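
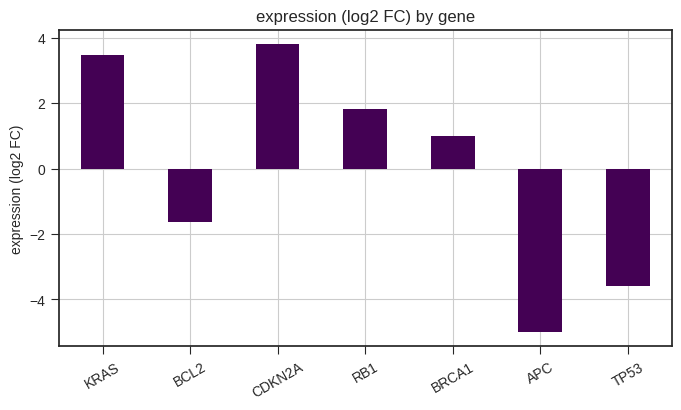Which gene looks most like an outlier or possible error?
APC ≈ -5; the rest sit between ≈ -4 and ≈ 4.

APC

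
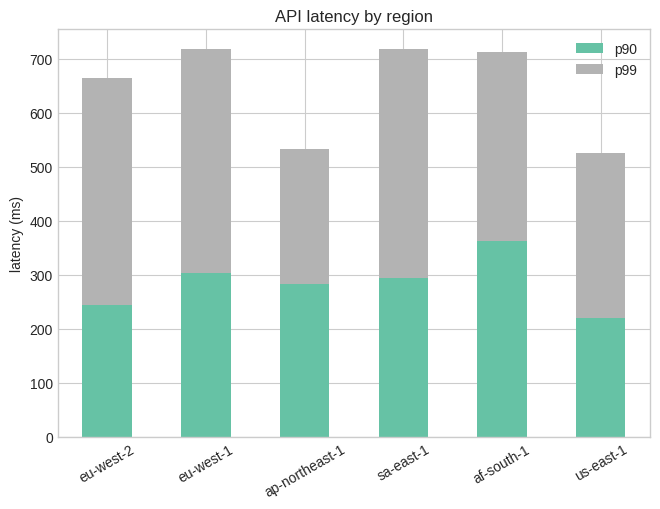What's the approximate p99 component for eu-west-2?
p99 top ≈ 700, bottom ≈ 200; segment ≈ 500.

≈ 500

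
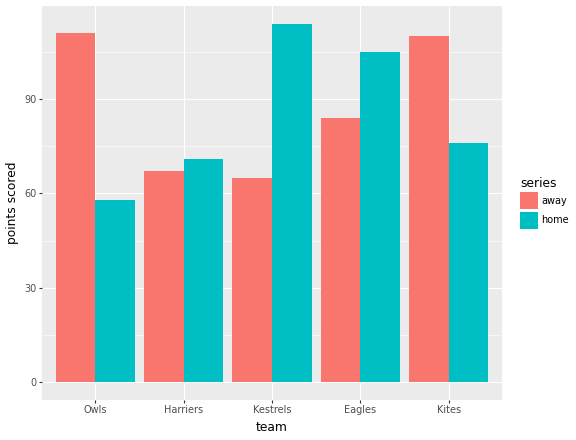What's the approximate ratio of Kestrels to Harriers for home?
≈ 1.57×

Kestrels ≈ 110, Harriers ≈ 70; 110/70 ≈ 1.57.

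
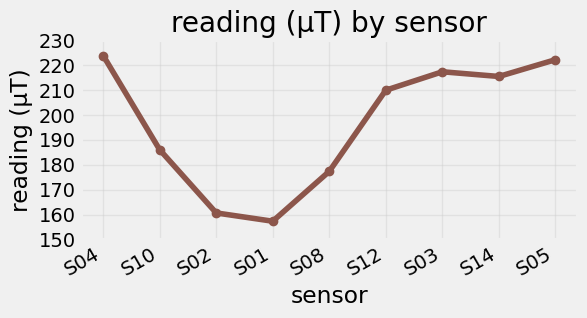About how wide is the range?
≈ 60

Max S04 ≈ 220, min S01 ≈ 160; range ≈ 60.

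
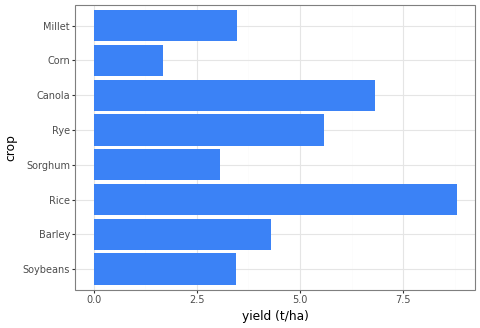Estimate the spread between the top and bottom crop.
≈ 7

Max Rice ≈ 9, min Corn ≈ 2; range ≈ 7.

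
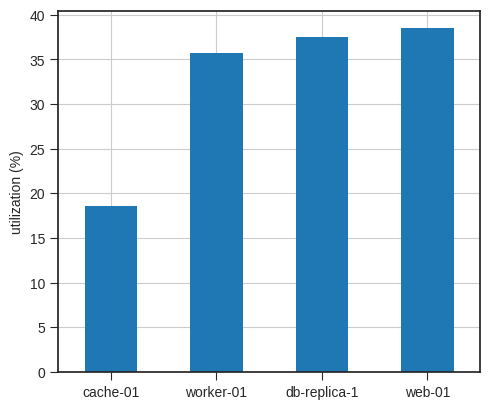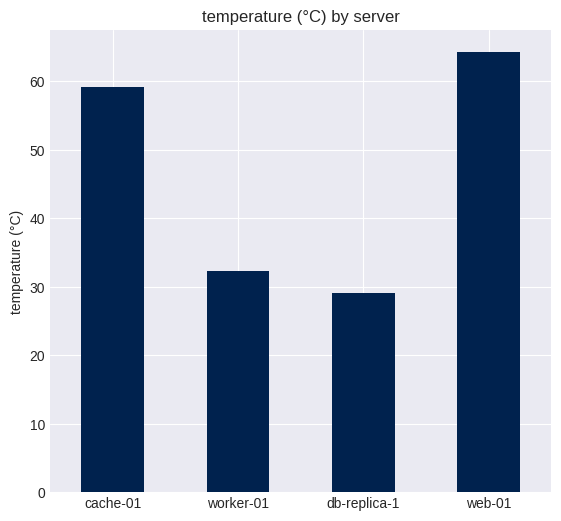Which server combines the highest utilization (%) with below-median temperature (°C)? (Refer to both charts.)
db-replica-1

Chart 2 median temperature (°C) ≈ 50; below-median servers: worker-01, db-replica-1. Among those, db-replica-1 has the highest utilization (%) (≈ 40).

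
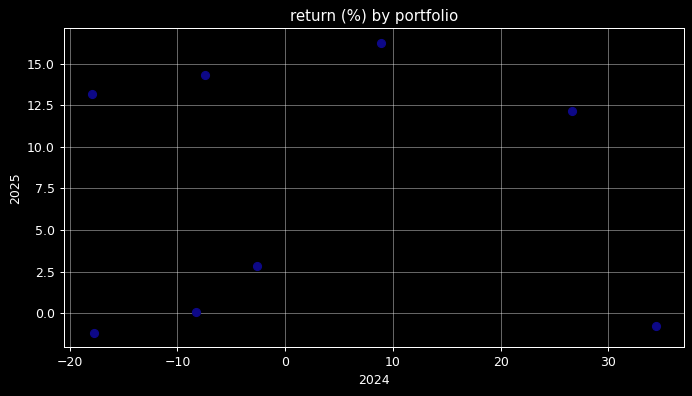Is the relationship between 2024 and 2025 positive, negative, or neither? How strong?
Points are roughly uncorrelated; weak (|r| ≈ 0.0).

no clear correlation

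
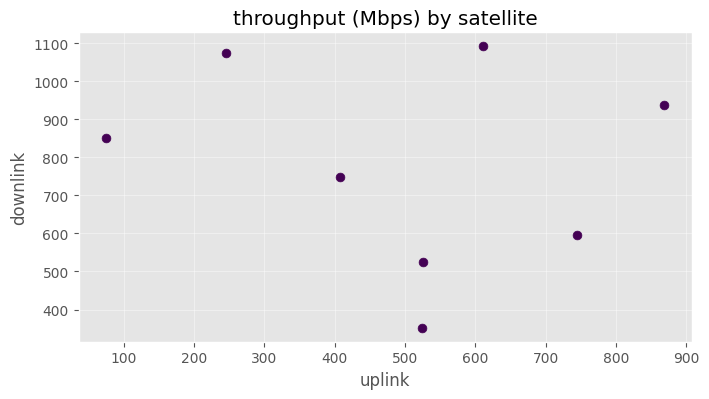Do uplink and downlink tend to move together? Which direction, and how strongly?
Points are roughly uncorrelated; weak (|r| ≈ 0.1).

no clear correlation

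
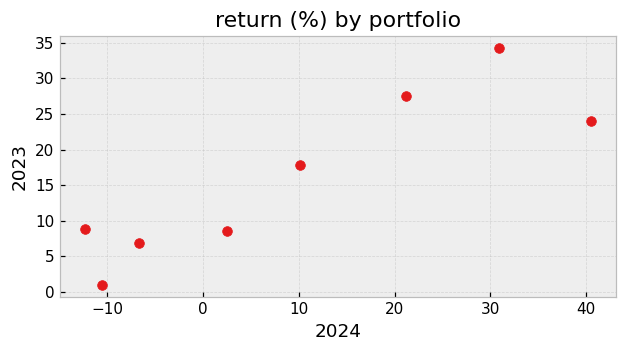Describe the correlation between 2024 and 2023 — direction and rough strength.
positive, strong

Points are positively correlated; strong (|r| ≈ 0.9).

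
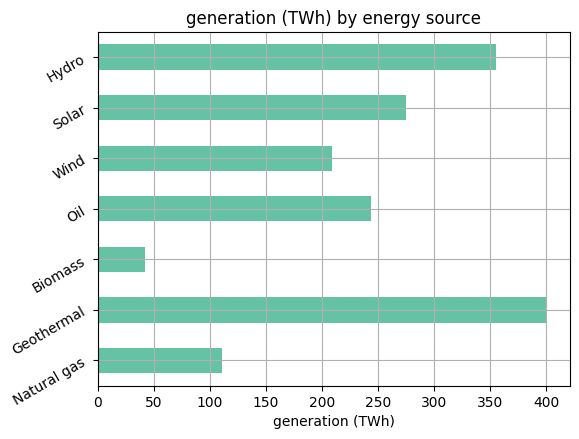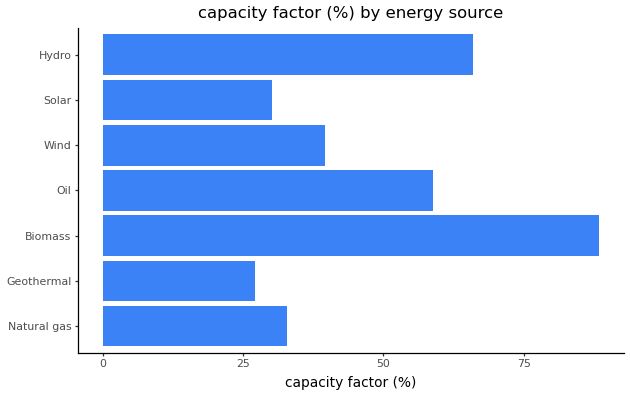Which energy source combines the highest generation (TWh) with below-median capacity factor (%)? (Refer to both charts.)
Geothermal

Chart 2 median capacity factor (%) ≈ 40; below-median energy sources: Natural gas, Geothermal, Solar. Among those, Geothermal has the highest generation (TWh) (≈ 400).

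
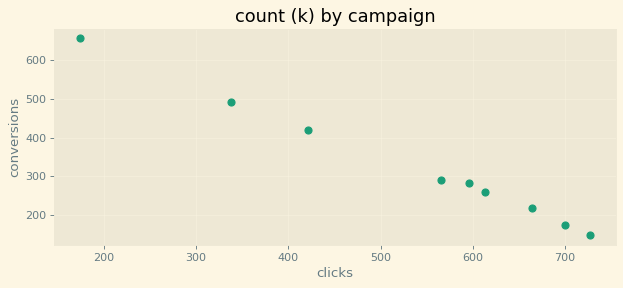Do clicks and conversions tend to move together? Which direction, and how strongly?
negative, strong

Points are negatively correlated; strong (|r| ≈ 1.0).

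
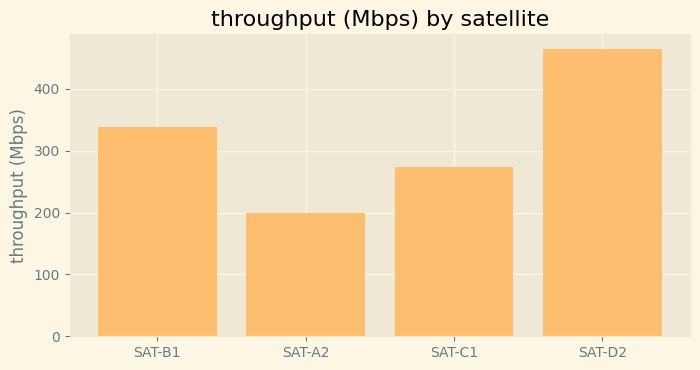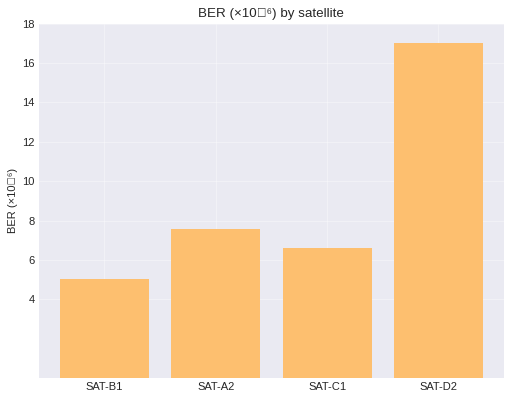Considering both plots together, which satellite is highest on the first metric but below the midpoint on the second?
Chart 2 median BER (×10⁻⁶) ≈ 8; below-median satellites: SAT-B1, SAT-C1. Among those, SAT-B1 has the highest throughput (Mbps) (≈ 350).

SAT-B1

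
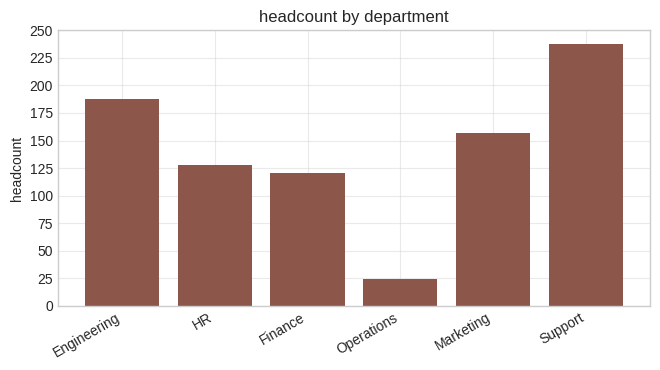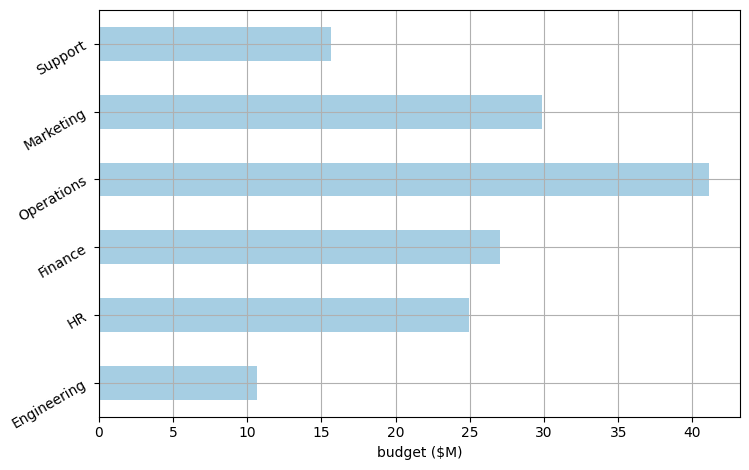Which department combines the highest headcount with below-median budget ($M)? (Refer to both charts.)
Chart 2 median budget ($M) ≈ 25; below-median departments: Engineering, HR, Support. Among those, Support has the highest headcount (≈ 250).

Support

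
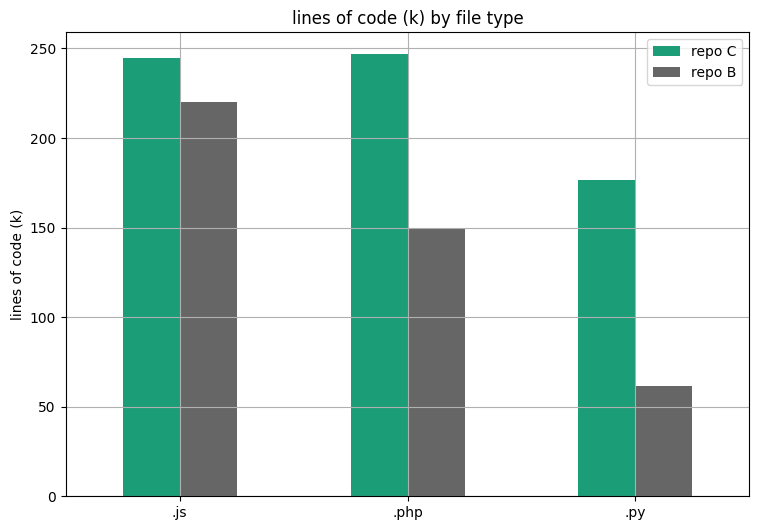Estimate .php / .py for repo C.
≈ 1.43×

.php ≈ 250, .py ≈ 175; 250/175 ≈ 1.43.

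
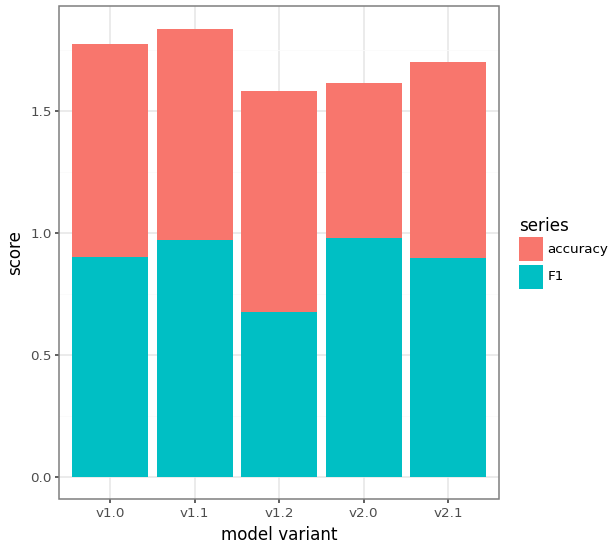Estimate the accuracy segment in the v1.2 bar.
accuracy top ≈ 1.6, bottom ≈ 0.6; segment ≈ 1.0.

≈ 1.0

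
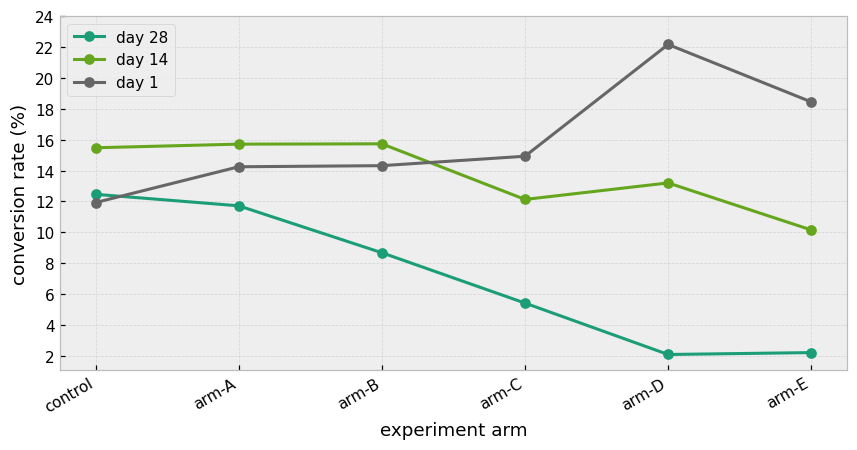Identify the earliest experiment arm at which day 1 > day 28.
control: day 1 ≈ 12 vs day 28 ≈ 12 (not yet); arm-A: day 1 ≈ 14 vs day 28 ≈ 12 (first crossover).

arm-A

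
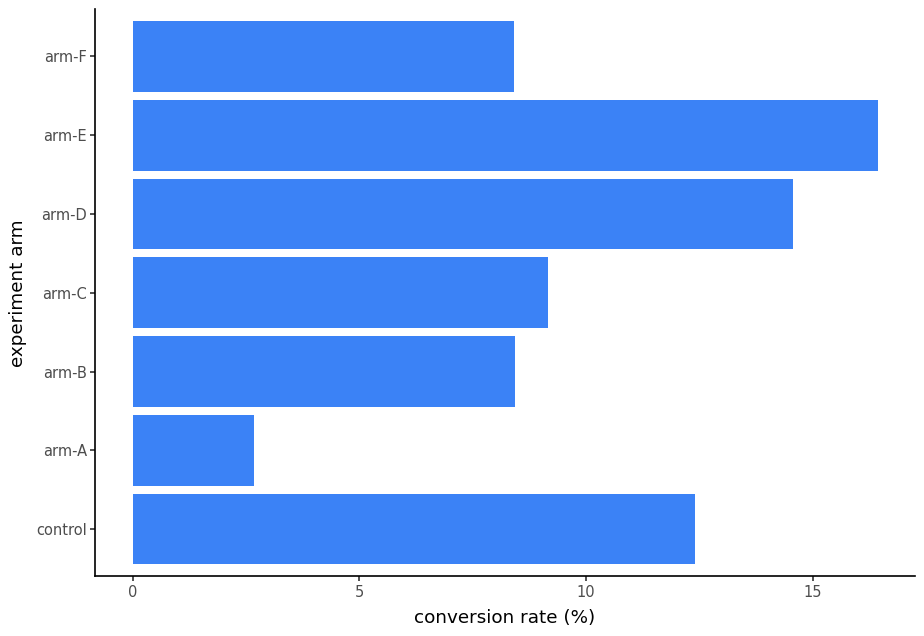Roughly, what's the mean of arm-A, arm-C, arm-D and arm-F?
≈ 8

(2 + 10 + 14 + 8) / 4 ≈ 8.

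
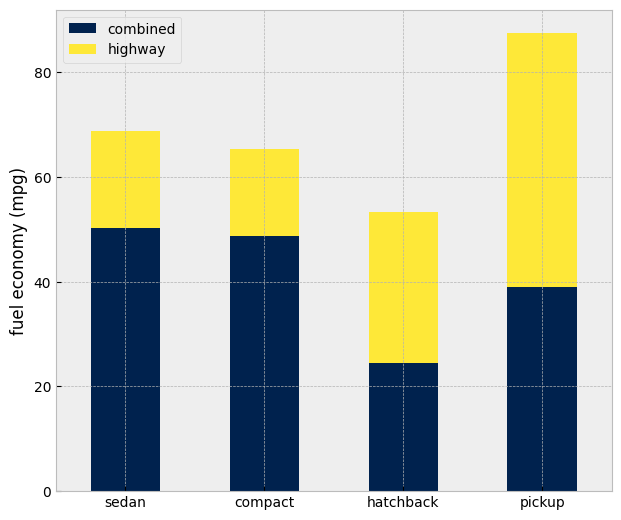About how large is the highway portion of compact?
≈ 20

highway top ≈ 70, bottom ≈ 50; segment ≈ 20.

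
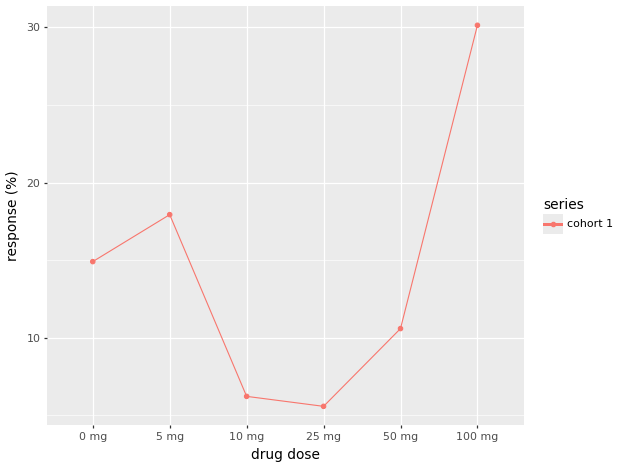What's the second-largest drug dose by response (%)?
Top 3: 100 mg ≈ 30, 5 mg ≈ 20, 0 mg ≈ 15.

5 mg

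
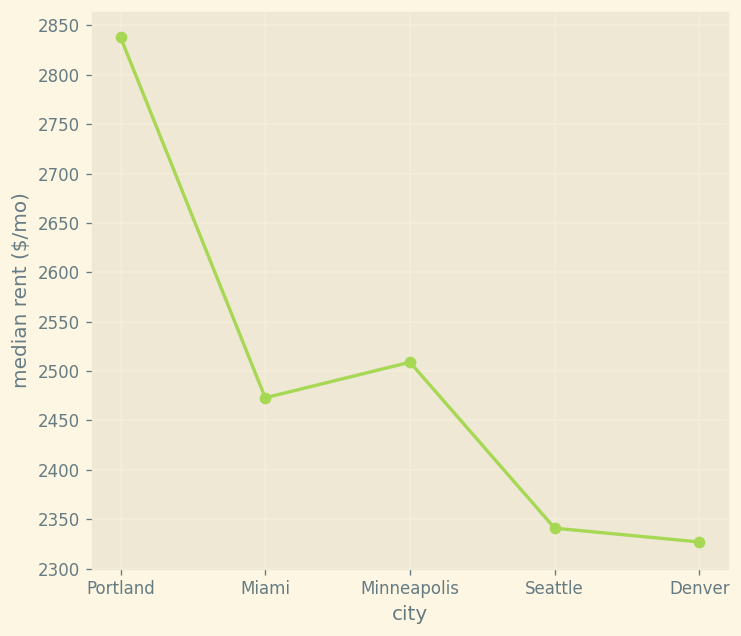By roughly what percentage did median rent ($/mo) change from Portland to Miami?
≈ -14%

Portland ≈ 2850, Miami ≈ 2450; (2450 − 2850) / 2850 ≈ -14%.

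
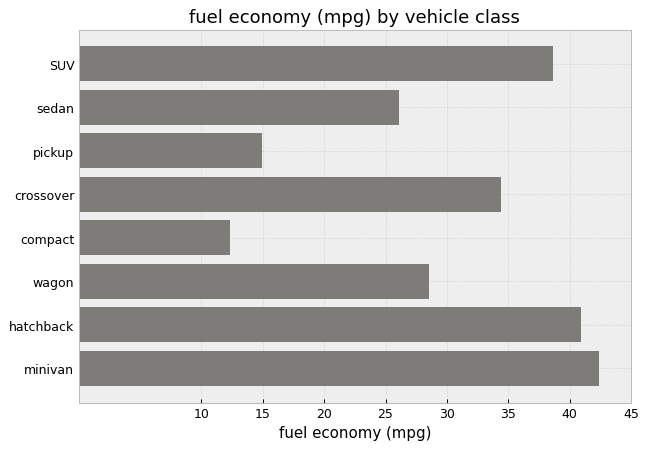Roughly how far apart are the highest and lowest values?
Max minivan ≈ 40, min compact ≈ 10; range ≈ 30.

≈ 30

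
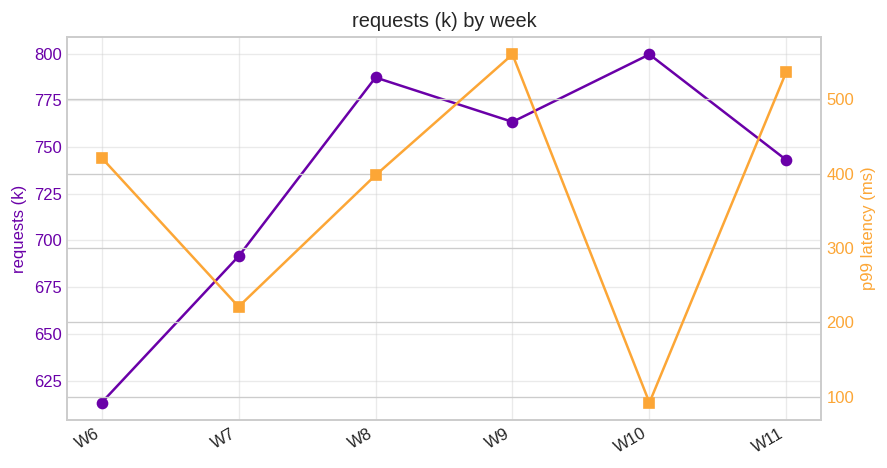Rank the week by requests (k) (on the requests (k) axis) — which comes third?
Top 4 (on the requests (k) axis): W10 ≈ 800, W8 ≈ 780, W9 ≈ 760, W11 ≈ 740.

W9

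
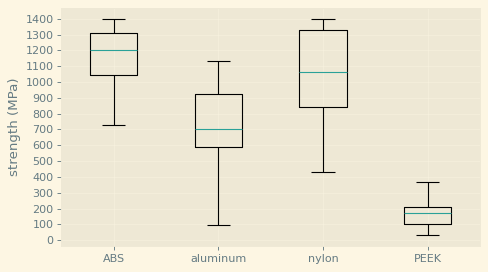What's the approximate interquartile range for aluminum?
≈ 300

Q3 ≈ 900, Q1 ≈ 600; IQR ≈ 300.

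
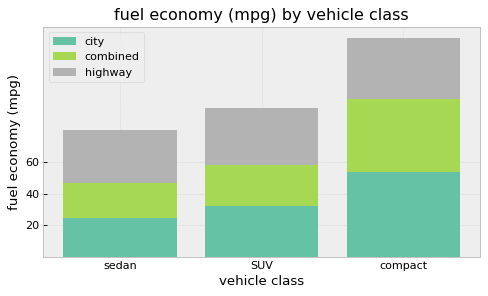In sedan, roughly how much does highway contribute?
highway top ≈ 80, bottom ≈ 40; segment ≈ 40.

≈ 40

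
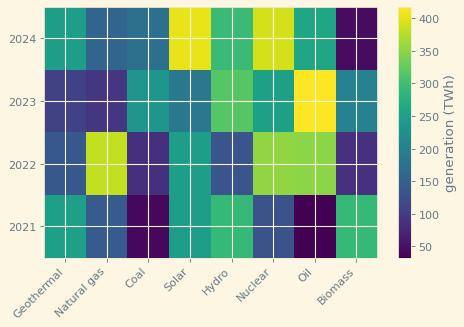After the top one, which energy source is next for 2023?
Top 3 for 2023: Oil ≈ 400, Hydro ≈ 300, Nuclear ≈ 250.

Hydro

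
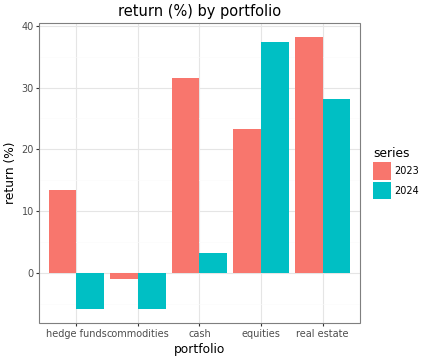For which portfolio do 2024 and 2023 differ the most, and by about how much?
cash: 2024 ≈ 5, 2023 ≈ 30 → gap ≈ 25. Next-largest (hedge funds) is only ≈ 20.

cash, ≈ 25 %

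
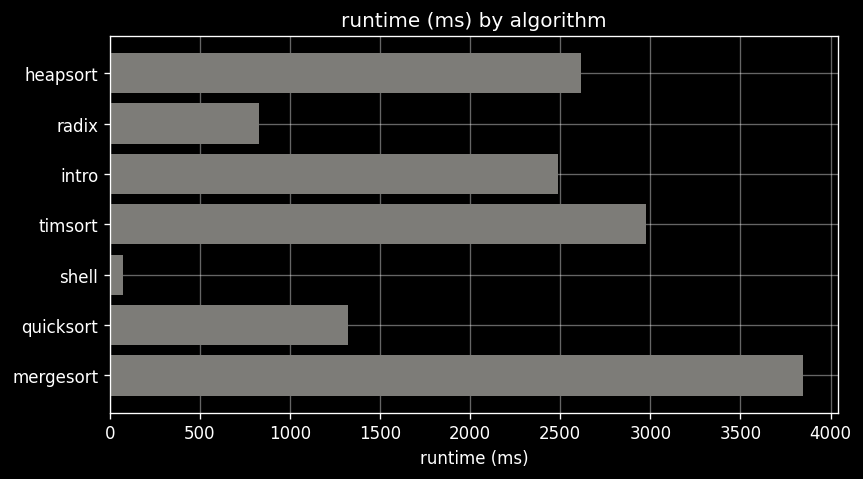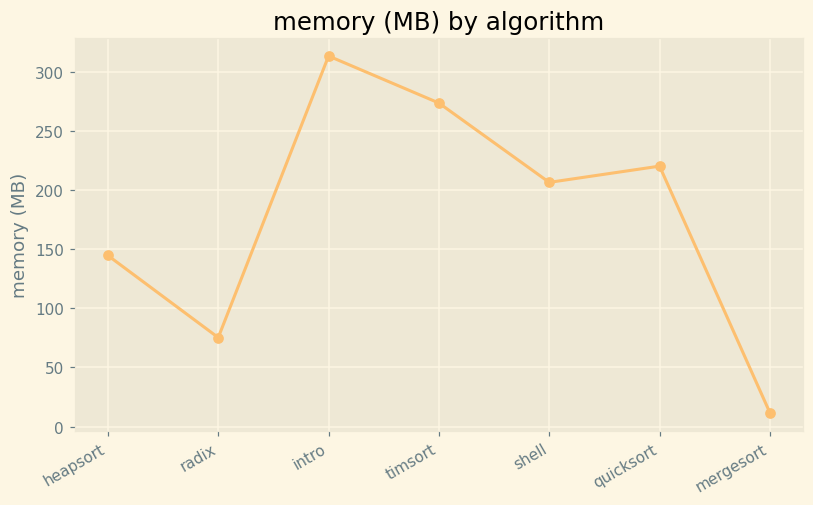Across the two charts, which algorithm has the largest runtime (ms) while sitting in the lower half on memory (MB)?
Chart 2 median memory (MB) ≈ 200; below-median algorithms: heapsort, radix, mergesort. Among those, mergesort has the highest runtime (ms) (≈ 4000).

mergesort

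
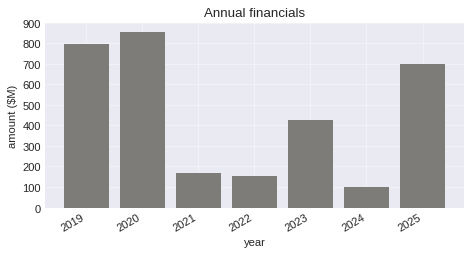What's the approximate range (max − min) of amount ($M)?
Max 2020 ≈ 900, min 2024 ≈ 100; range ≈ 800.

≈ 800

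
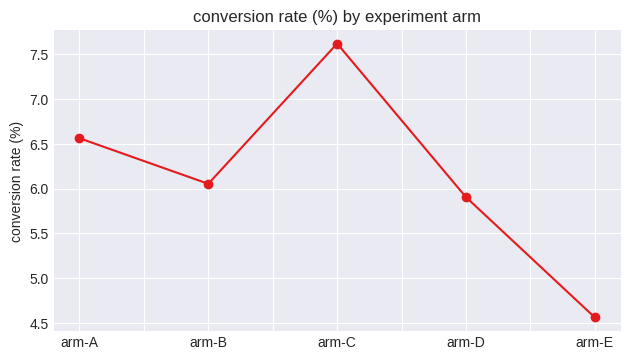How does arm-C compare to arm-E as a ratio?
≈ 1.67×

arm-C ≈ 7.5, arm-E ≈ 4.5; 7.5/4.5 ≈ 1.67.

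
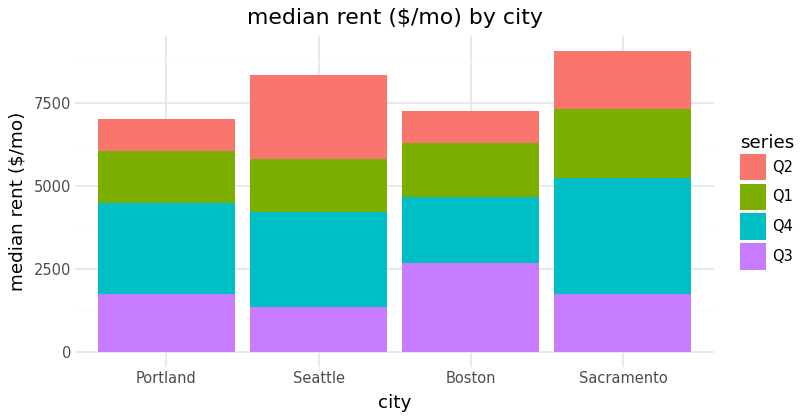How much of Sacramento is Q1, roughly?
Q1 top ≈ 7000, bottom ≈ 5000; segment ≈ 2000.

≈ 2000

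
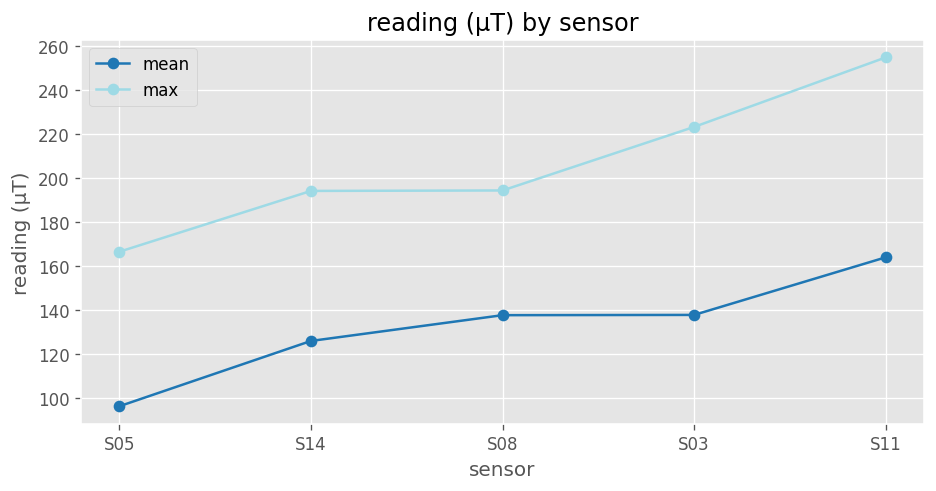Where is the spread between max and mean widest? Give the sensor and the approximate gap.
S11, ≈ 100 µT

S11: max ≈ 260, mean ≈ 160 → gap ≈ 100. Next-largest (S03) is only ≈ 80.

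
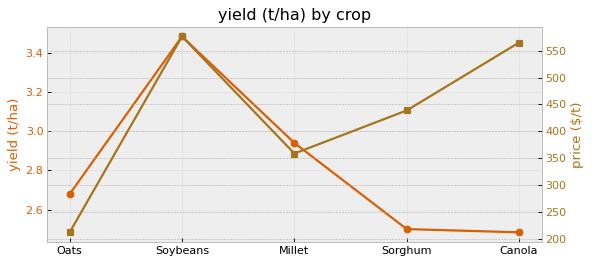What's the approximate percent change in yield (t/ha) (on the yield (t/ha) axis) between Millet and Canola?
≈ -13.8%

Millet ≈ 2.9, Canola ≈ 2.5; (2.5 − 2.9) / 2.9 ≈ -13.8%.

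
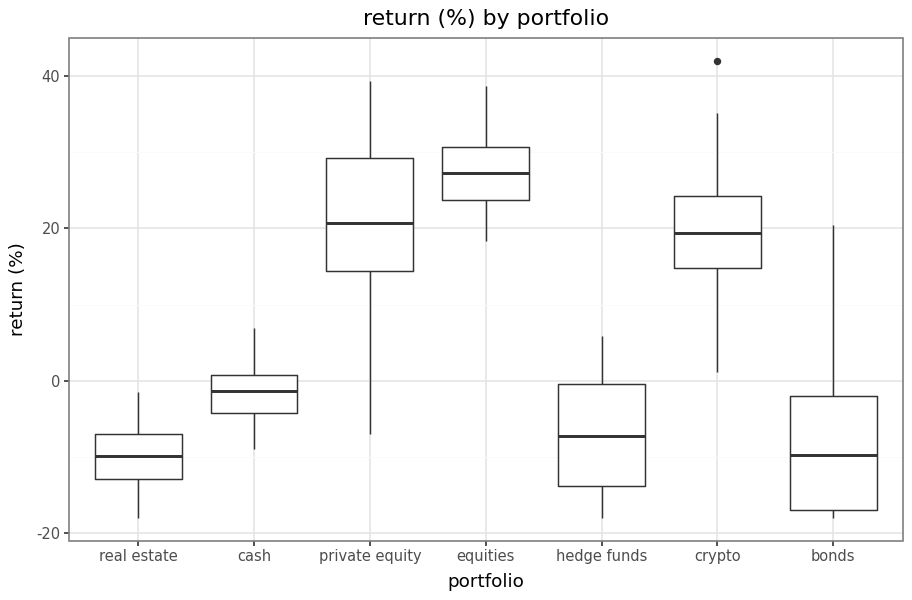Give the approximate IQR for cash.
Q3 ≈ 0, Q1 ≈ -5; IQR ≈ 5.

≈ 5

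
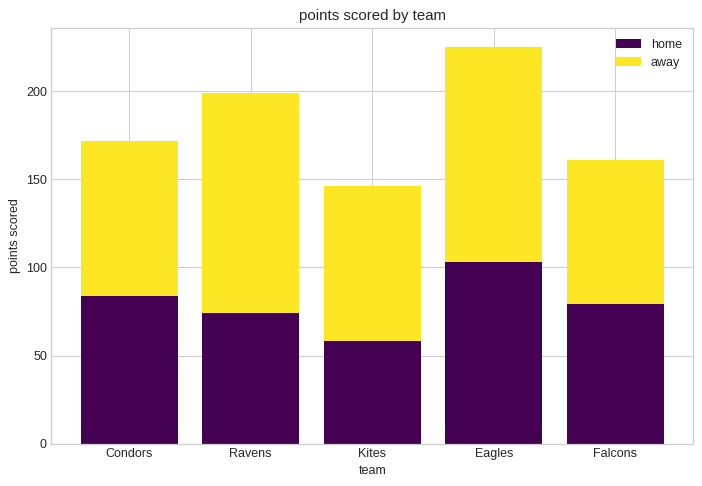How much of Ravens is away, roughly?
≈ 120

away top ≈ 200, bottom ≈ 80; segment ≈ 120.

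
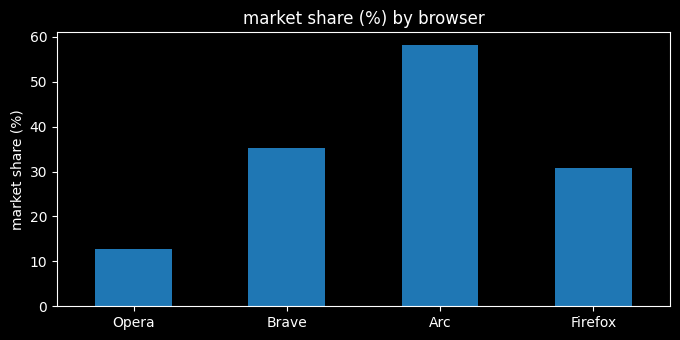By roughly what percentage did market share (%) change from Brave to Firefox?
Brave ≈ 35, Firefox ≈ 30; (30 − 35) / 35 ≈ -14.3%.

≈ -14.3%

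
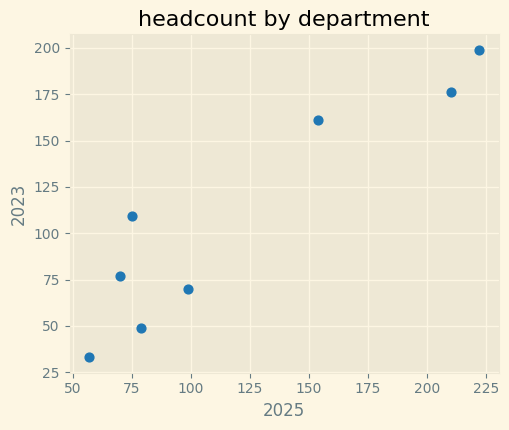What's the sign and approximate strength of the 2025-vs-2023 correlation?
Points are positively correlated; strong (|r| ≈ 0.9).

positive, strong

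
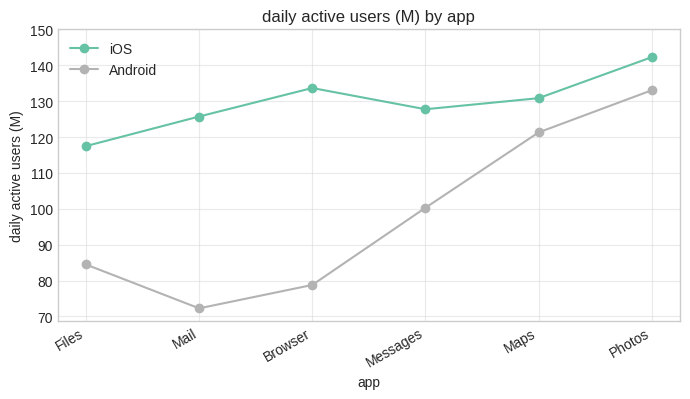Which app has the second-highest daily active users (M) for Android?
Top 3 for Android: Photos ≈ 130, Maps ≈ 120, Messages ≈ 100.

Maps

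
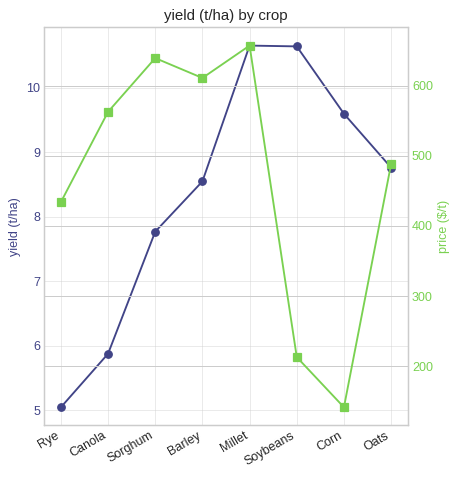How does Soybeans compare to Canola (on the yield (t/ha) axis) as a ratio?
Soybeans ≈ 10.5, Canola ≈ 6.0; 10.5/6.0 ≈ 1.75.

≈ 1.75×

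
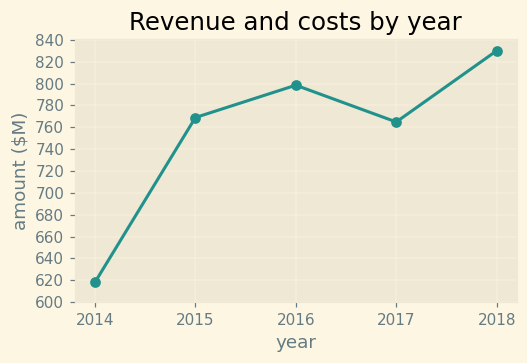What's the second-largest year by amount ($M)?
Top 3: 2018 ≈ 820, 2016 ≈ 800, 2015 ≈ 760.

2016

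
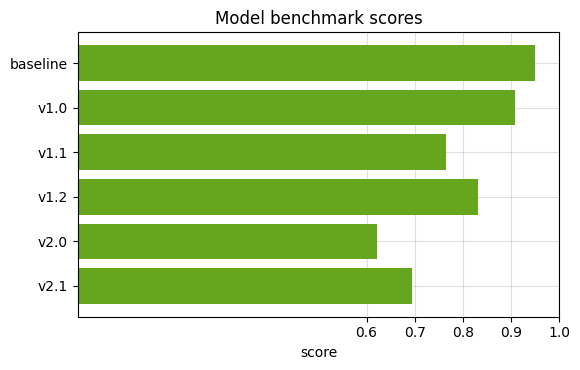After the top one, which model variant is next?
v1.0

Top 3: baseline ≈ 1.0, v1.0 ≈ 0.9, v1.2 ≈ 0.8.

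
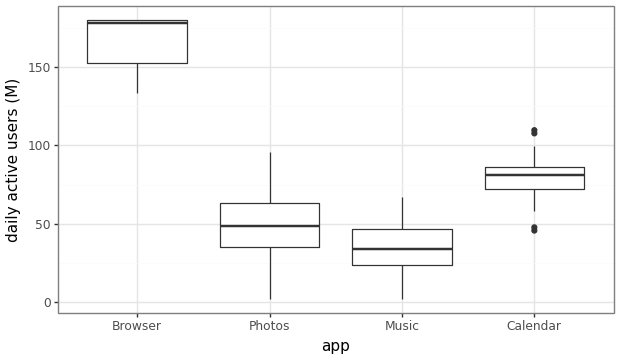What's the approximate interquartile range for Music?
≈ 20

Q3 ≈ 40, Q1 ≈ 20; IQR ≈ 20.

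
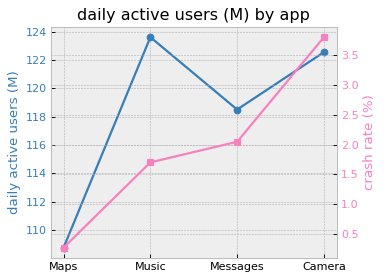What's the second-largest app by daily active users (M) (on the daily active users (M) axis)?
Top 3 (on the daily active users (M) axis): Music ≈ 124, Camera ≈ 122, Messages ≈ 118.

Camera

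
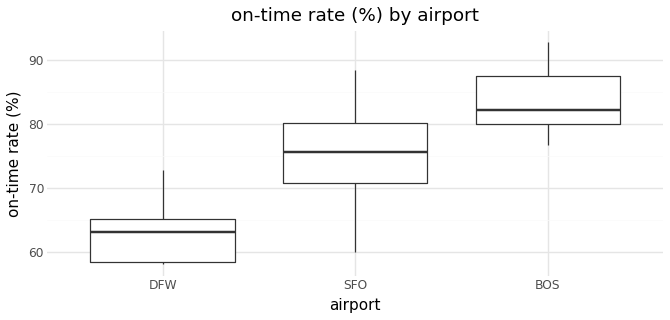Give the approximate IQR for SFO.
≈ 10

Q3 ≈ 80, Q1 ≈ 70; IQR ≈ 10.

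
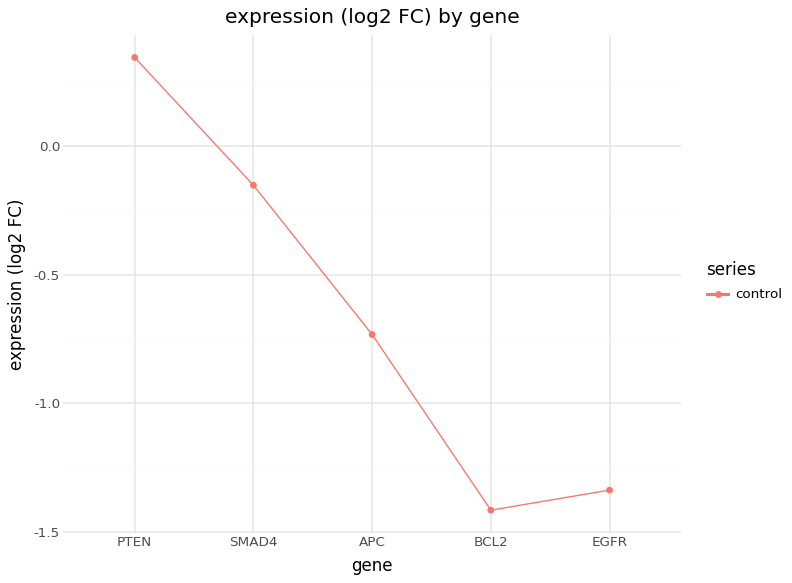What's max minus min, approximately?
Max PTEN ≈ 0.4, min BCL2 ≈ -1.4; range ≈ 1.8.

≈ 1.8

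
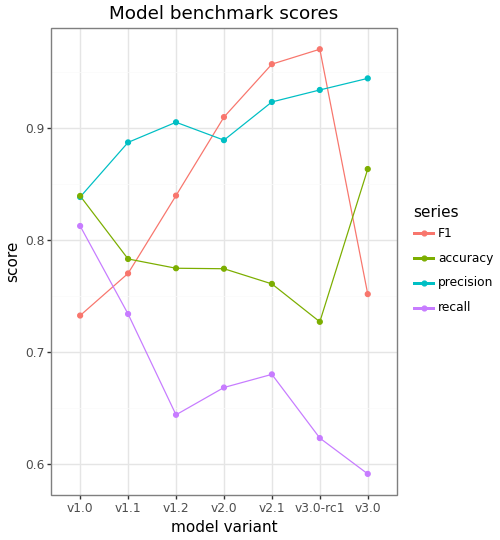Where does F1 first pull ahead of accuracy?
v1.1: F1 ≈ 0.75 vs accuracy ≈ 0.80 (not yet); v1.2: F1 ≈ 0.85 vs accuracy ≈ 0.80 (first crossover).

v1.2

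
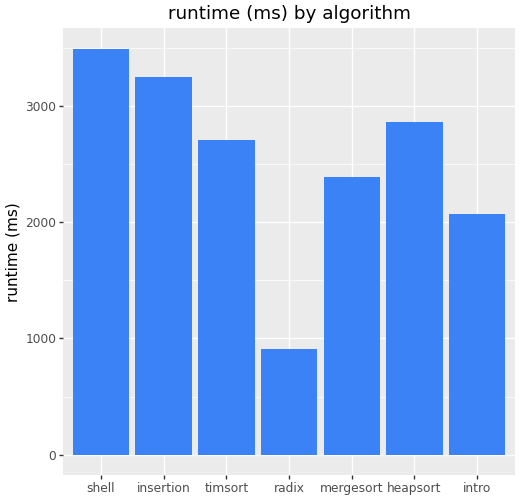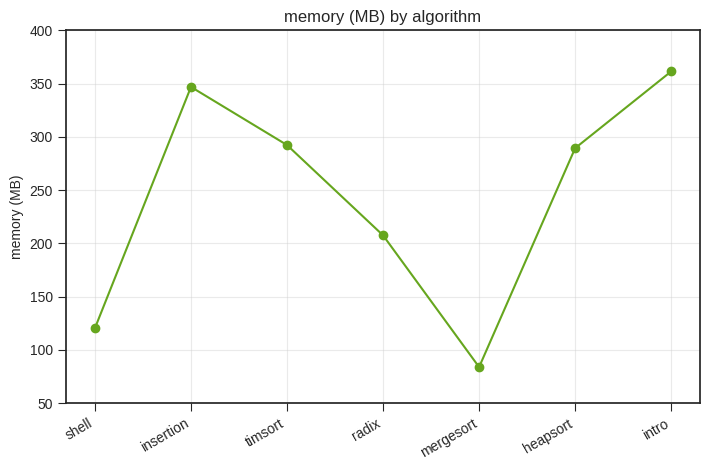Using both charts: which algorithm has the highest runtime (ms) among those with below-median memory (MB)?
Chart 2 median memory (MB) ≈ 300; below-median algorithms: shell, radix, mergesort. Among those, shell has the highest runtime (ms) (≈ 3500).

shell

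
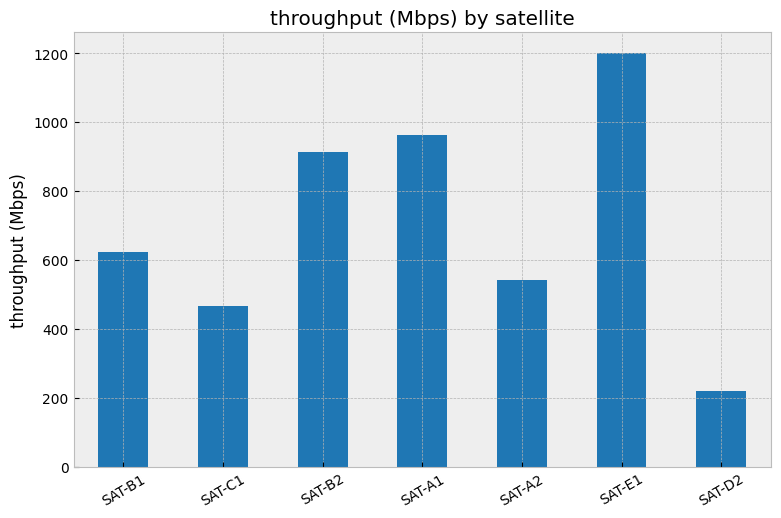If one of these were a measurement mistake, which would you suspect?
SAT-E1 ≈ 1200; the rest sit between ≈ 200 and ≈ 1000.

SAT-E1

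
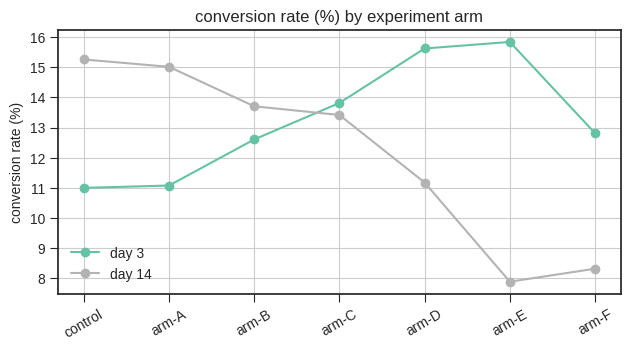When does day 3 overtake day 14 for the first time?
arm-B: day 3 ≈ 13 vs day 14 ≈ 14 (not yet); arm-C: day 3 ≈ 14 vs day 14 ≈ 13 (first crossover).

arm-C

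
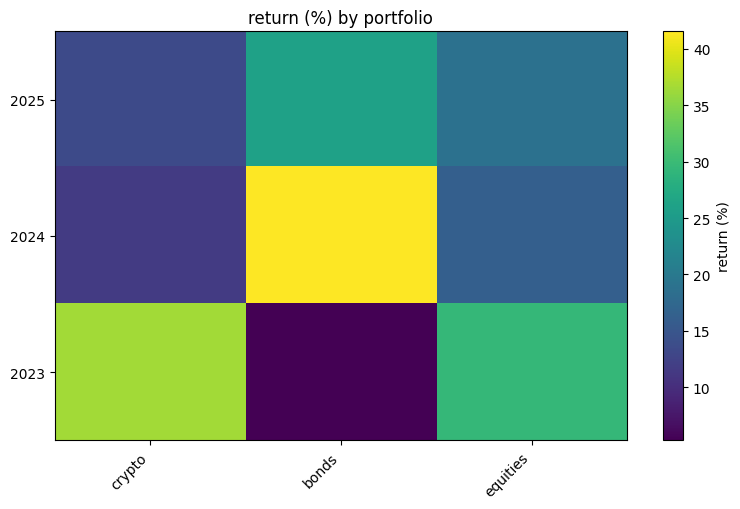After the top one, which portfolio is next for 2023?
equities

Top 3 for 2023: crypto ≈ 35, equities ≈ 30, bonds ≈ 5.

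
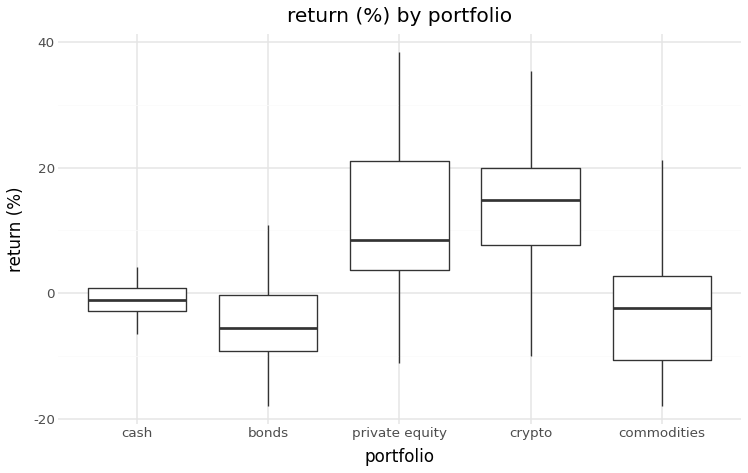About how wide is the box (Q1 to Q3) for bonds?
≈ 10

Q3 ≈ 0, Q1 ≈ -10; IQR ≈ 10.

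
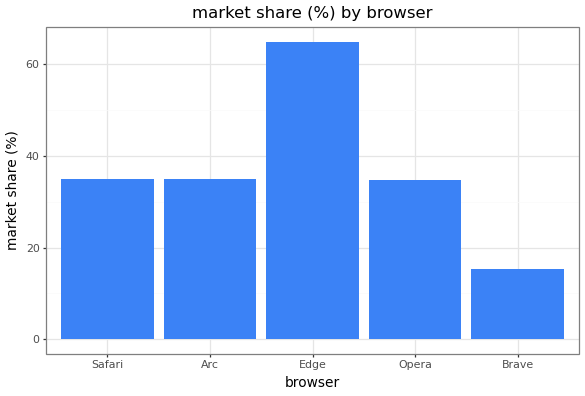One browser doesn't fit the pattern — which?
Edge ≈ 60; the rest sit between ≈ 20 and ≈ 40.

Edge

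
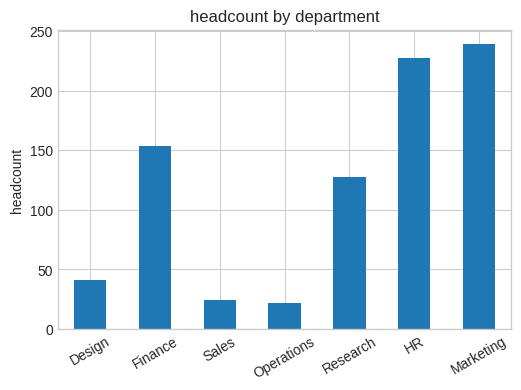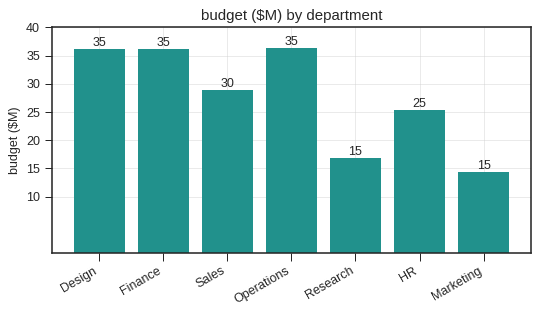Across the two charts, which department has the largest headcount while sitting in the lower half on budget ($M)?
Marketing

Chart 2 median budget ($M) ≈ 30; below-median departments: Research, HR, Marketing. Among those, Marketing has the highest headcount (≈ 250).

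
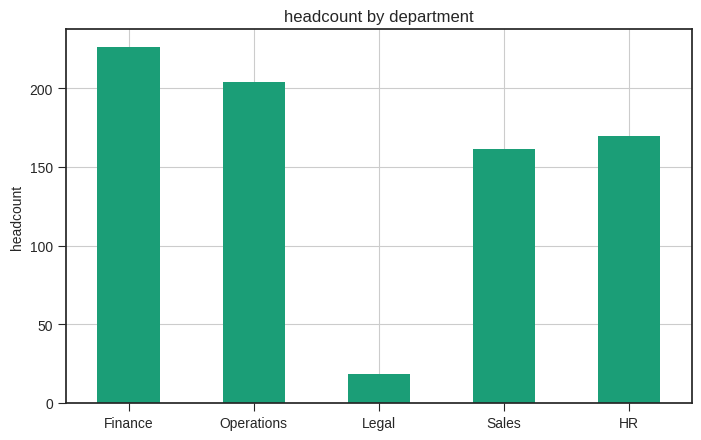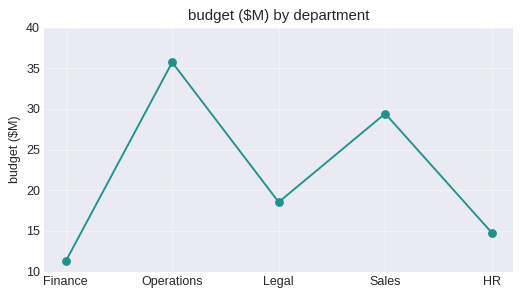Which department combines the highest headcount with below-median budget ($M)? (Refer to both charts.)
Finance

Chart 2 median budget ($M) ≈ 20; below-median departments: Finance, HR. Among those, Finance has the highest headcount (≈ 225).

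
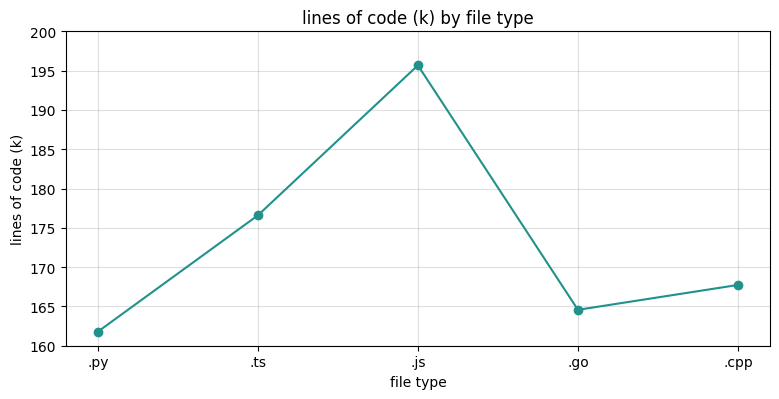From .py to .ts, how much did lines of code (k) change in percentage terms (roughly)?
≈ +9.4%

.py ≈ 160, .ts ≈ 175; (175 − 160) / 160 ≈ +9.4%.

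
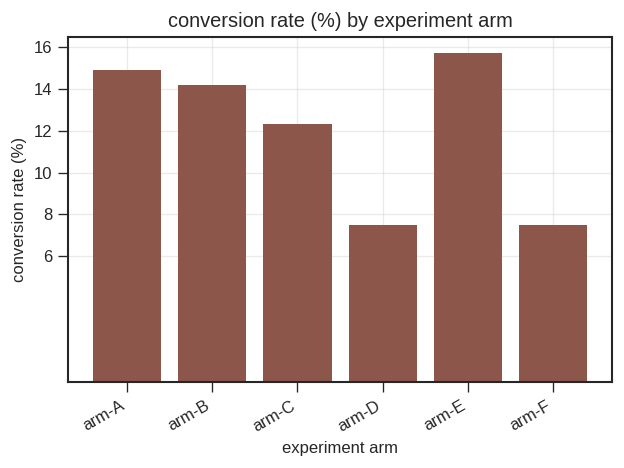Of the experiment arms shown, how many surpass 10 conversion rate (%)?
4

Above 10: arm-A, arm-B, arm-C, arm-E.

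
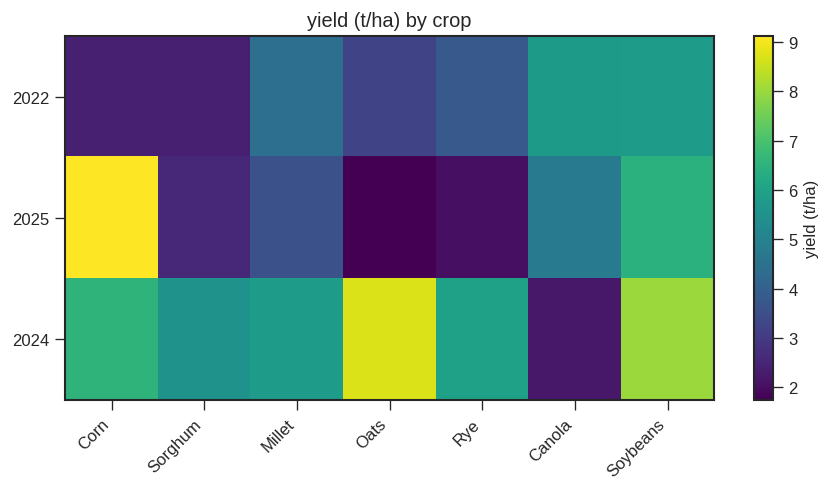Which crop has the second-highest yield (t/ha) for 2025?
Soybeans

Top 3 for 2025: Corn ≈ 9, Soybeans ≈ 6, Canola ≈ 5.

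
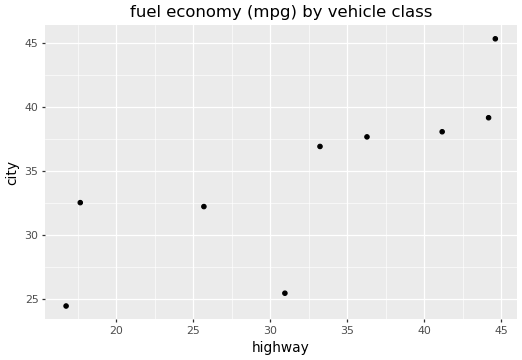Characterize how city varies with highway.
positive, strong

Points are positively correlated; strong (|r| ≈ 0.8).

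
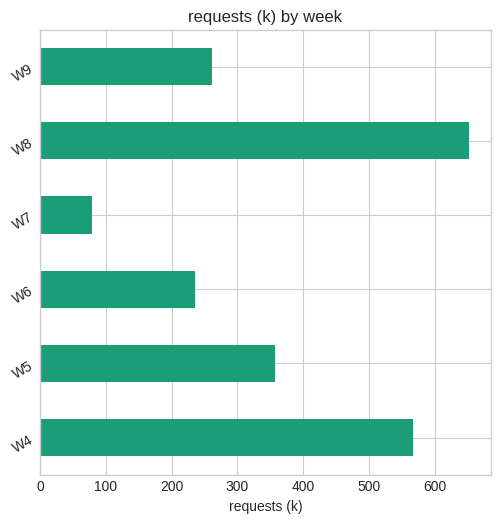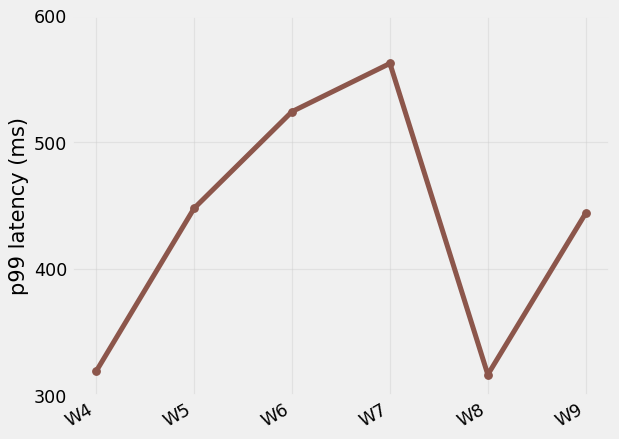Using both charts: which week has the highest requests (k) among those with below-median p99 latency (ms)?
Chart 2 median p99 latency (ms) ≈ 400; below-median weeks: W4, W8, W9. Among those, W8 has the highest requests (k) (≈ 700).

W8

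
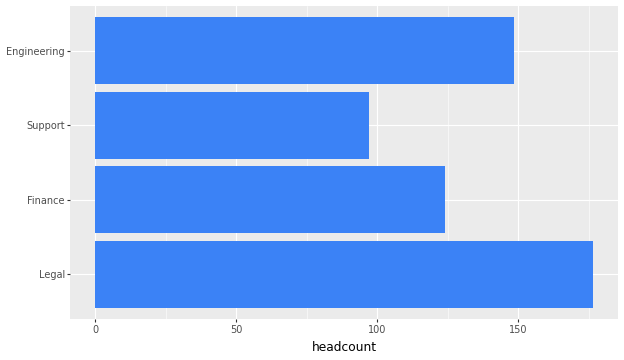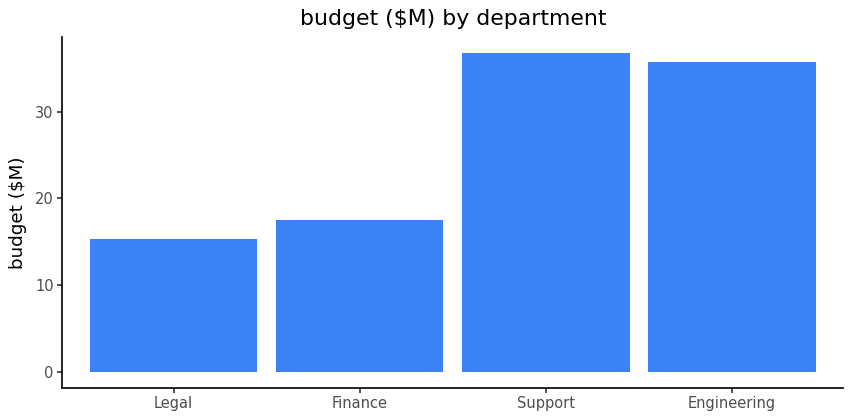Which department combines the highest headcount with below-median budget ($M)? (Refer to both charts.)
Chart 2 median budget ($M) ≈ 25; below-median departments: Legal, Finance. Among those, Legal has the highest headcount (≈ 180).

Legal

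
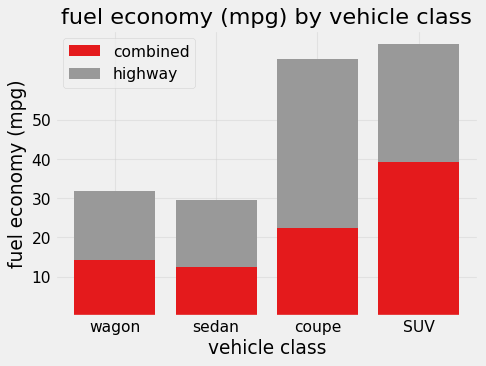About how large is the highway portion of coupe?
highway top ≈ 70, bottom ≈ 20; segment ≈ 50.

≈ 50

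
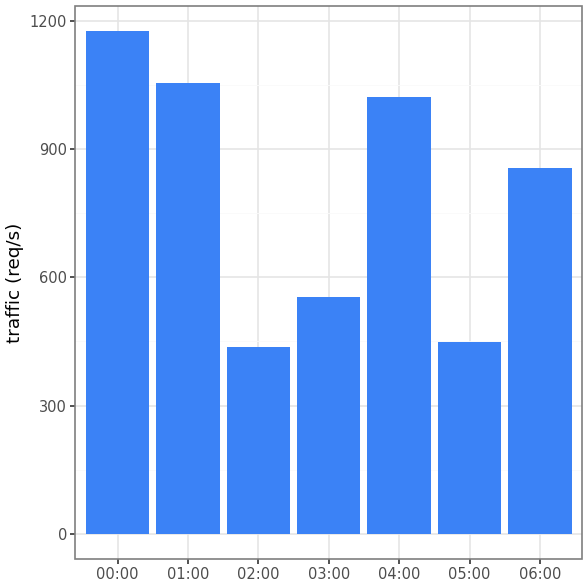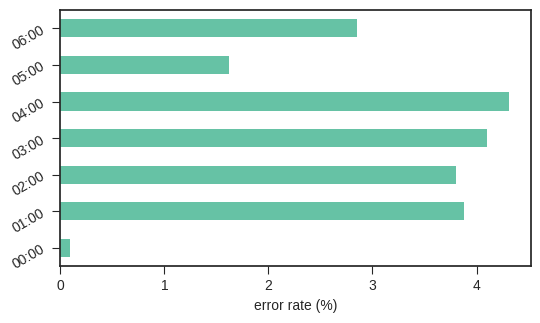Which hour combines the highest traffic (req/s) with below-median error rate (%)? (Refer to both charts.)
Chart 2 median error rate (%) ≈ 4; below-median hours: 00:00, 05:00, 06:00. Among those, 00:00 has the highest traffic (req/s) (≈ 1200).

00:00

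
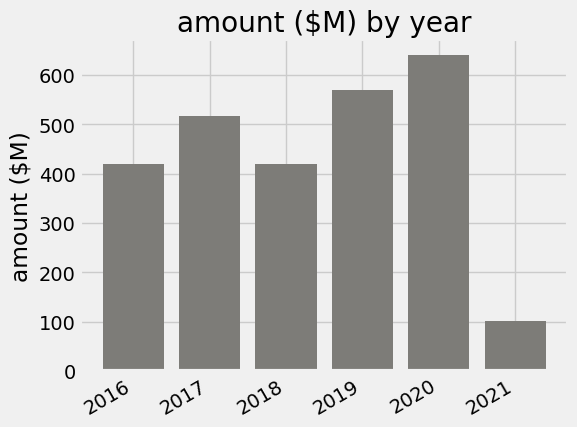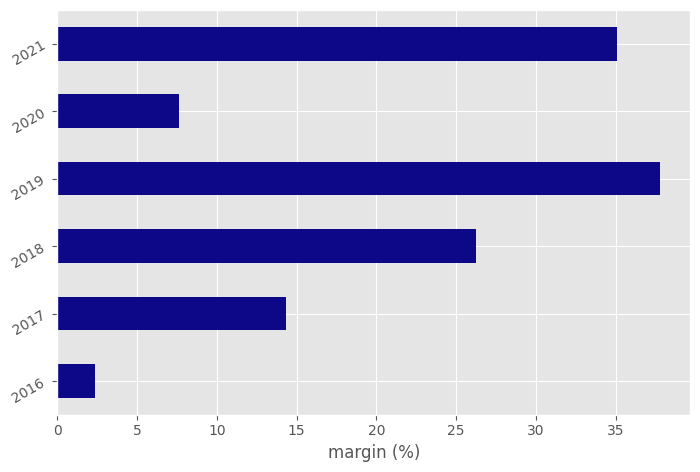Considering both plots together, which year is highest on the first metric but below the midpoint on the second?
2020

Chart 2 median margin (%) ≈ 20; below-median years: 2016, 2017, 2020. Among those, 2020 has the highest amount ($M) (≈ 600).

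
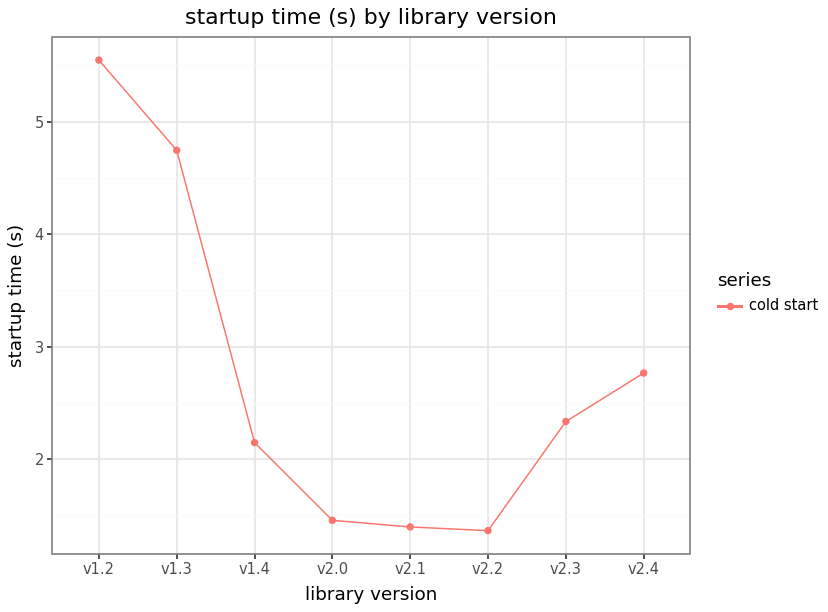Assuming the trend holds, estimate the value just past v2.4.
≈ 3.75

Last three: 1.5, 2.5, 3.0 → slope ≈ 0.75/step → next ≈ 3.75.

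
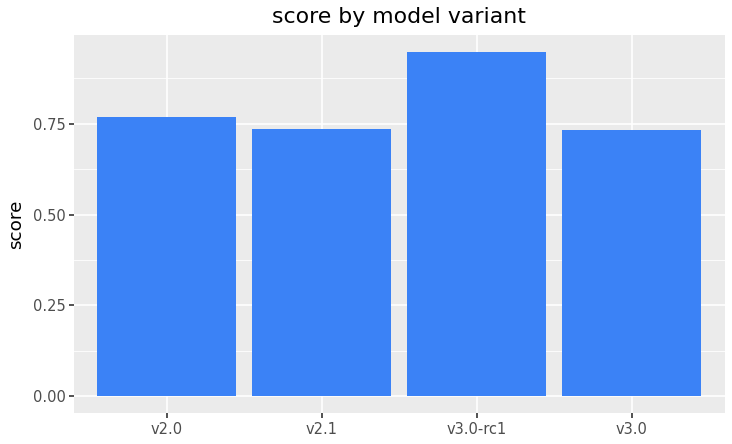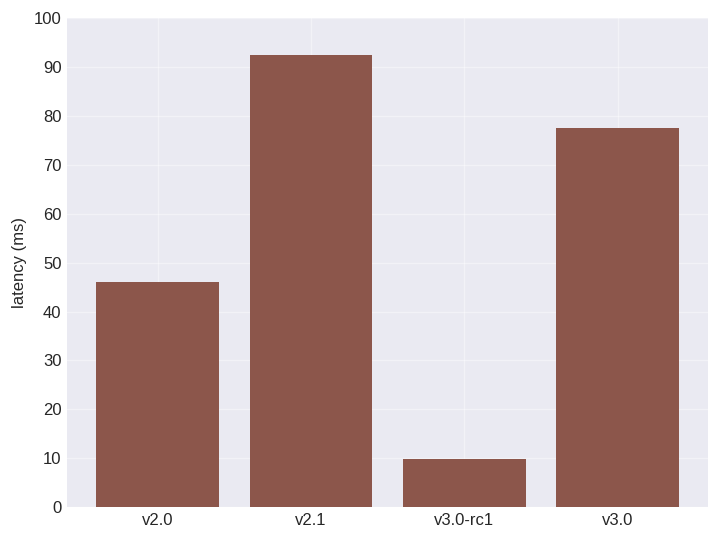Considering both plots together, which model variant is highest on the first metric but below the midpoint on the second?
v3.0-rc1

Chart 2 median latency (ms) ≈ 60; below-median model variants: v2.0, v3.0-rc1. Among those, v3.0-rc1 has the highest score (≈ 0.9).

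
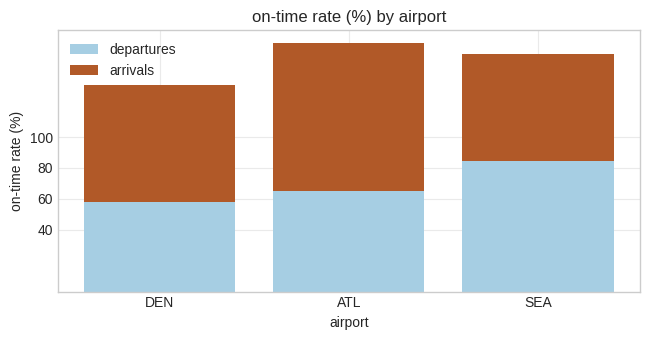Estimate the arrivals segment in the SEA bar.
arrivals top ≈ 160, bottom ≈ 80; segment ≈ 80.

≈ 80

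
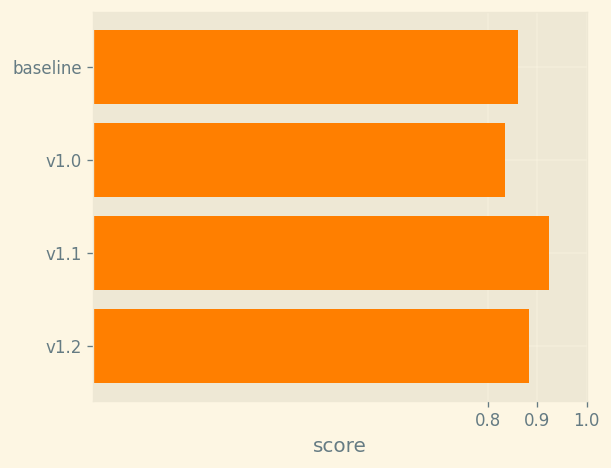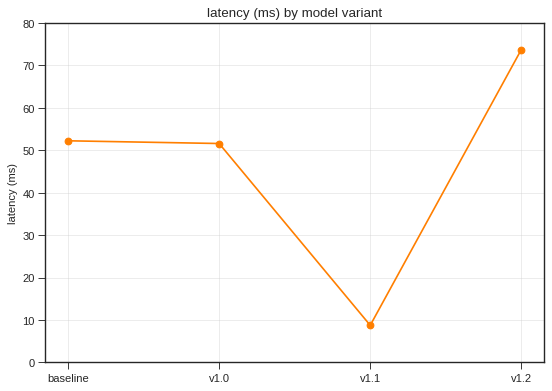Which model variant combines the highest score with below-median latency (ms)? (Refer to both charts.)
Chart 2 median latency (ms) ≈ 50; below-median model variants: v1.0, v1.1. Among those, v1.1 has the highest score (≈ 0.9).

v1.1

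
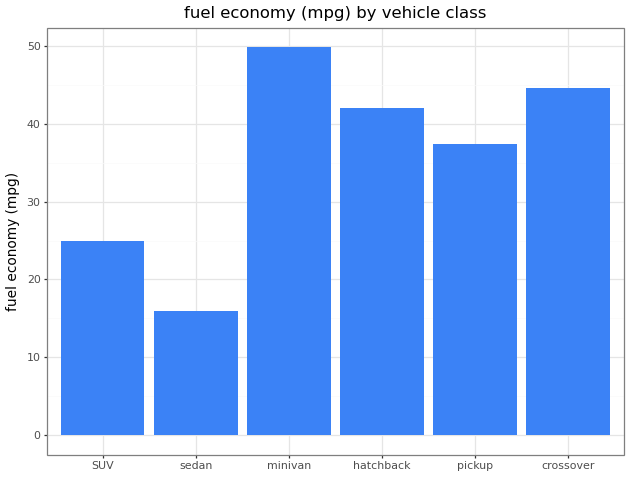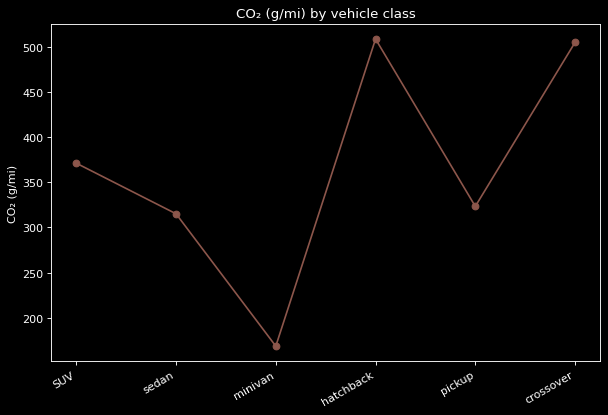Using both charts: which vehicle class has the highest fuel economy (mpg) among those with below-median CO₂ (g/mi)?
Chart 2 median CO₂ (g/mi) ≈ 350; below-median vehicle classes: sedan, minivan, pickup. Among those, minivan has the highest fuel economy (mpg) (≈ 50).

minivan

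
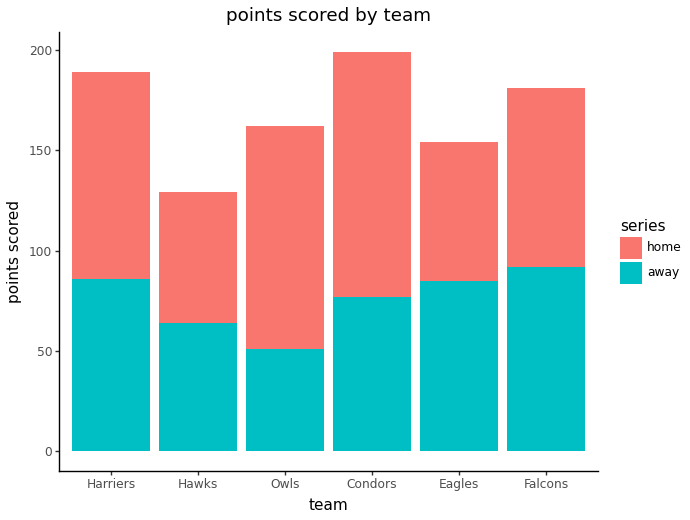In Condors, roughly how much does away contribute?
away top ≈ 80, bottom ≈ 0; segment ≈ 80.

≈ 80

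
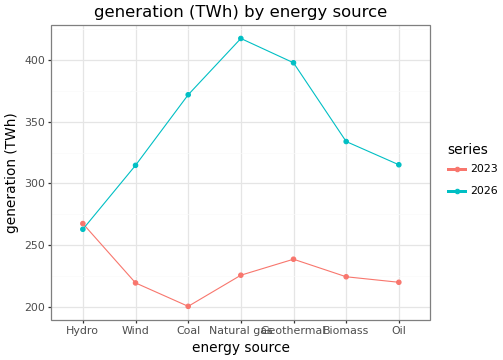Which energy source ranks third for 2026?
Coal

Top 4 for 2026: Natural gas ≈ 420, Geothermal ≈ 400, Coal ≈ 380, Biomass ≈ 340.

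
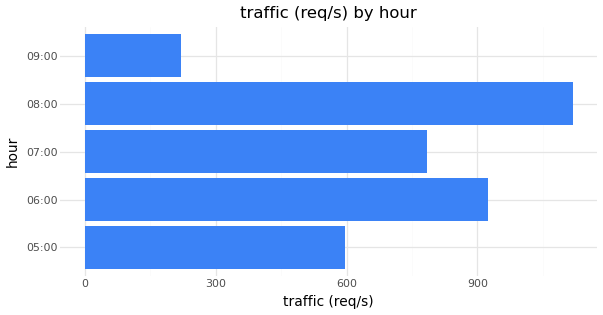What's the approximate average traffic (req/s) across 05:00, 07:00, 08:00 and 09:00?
≈ 675

(600 + 800 + 1100 + 200) / 4 ≈ 675.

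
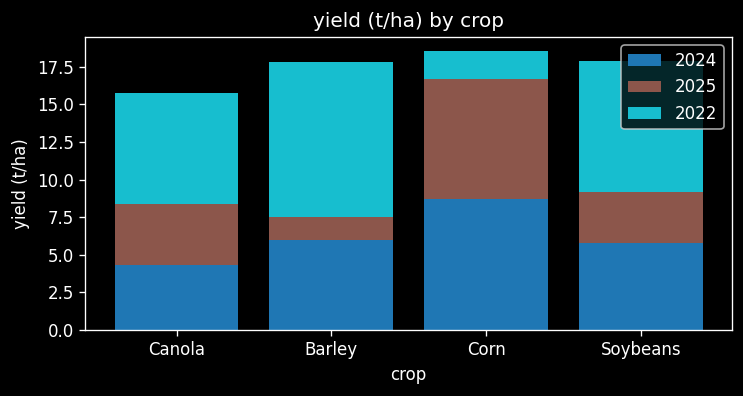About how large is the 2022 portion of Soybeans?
≈ 8

2022 top ≈ 18, bottom ≈ 10; segment ≈ 8.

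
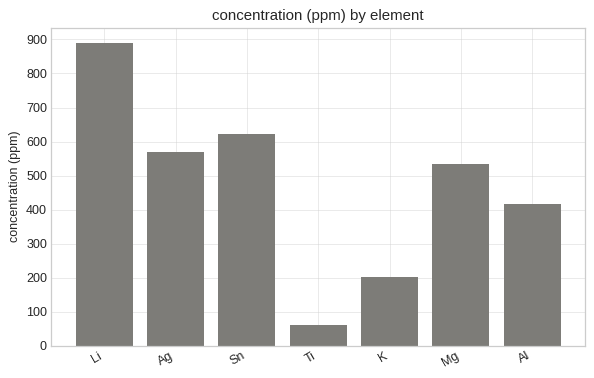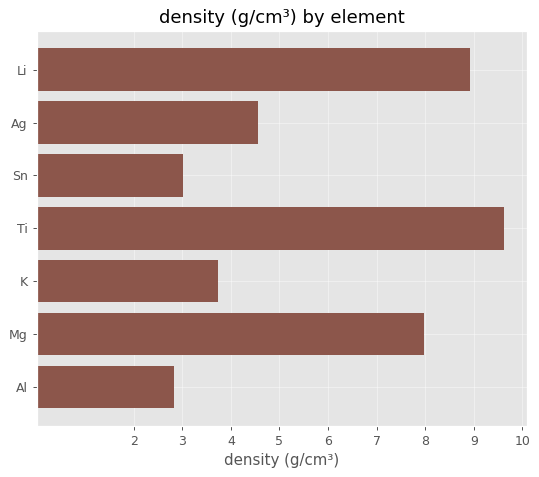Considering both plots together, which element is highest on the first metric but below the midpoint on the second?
Chart 2 median density (g/cm³) ≈ 5; below-median elements: Sn, K, Al. Among those, Sn has the highest concentration (ppm) (≈ 600).

Sn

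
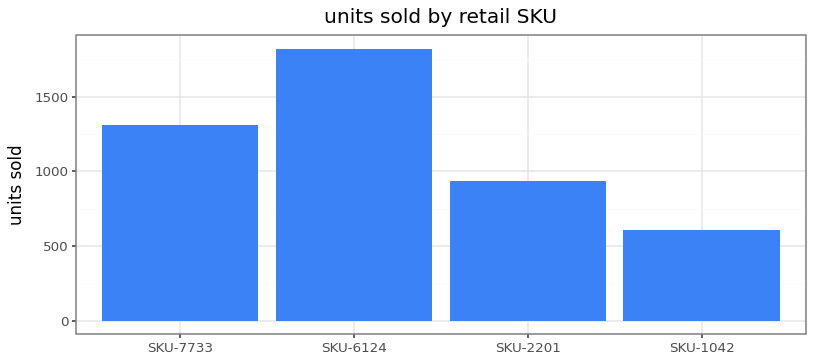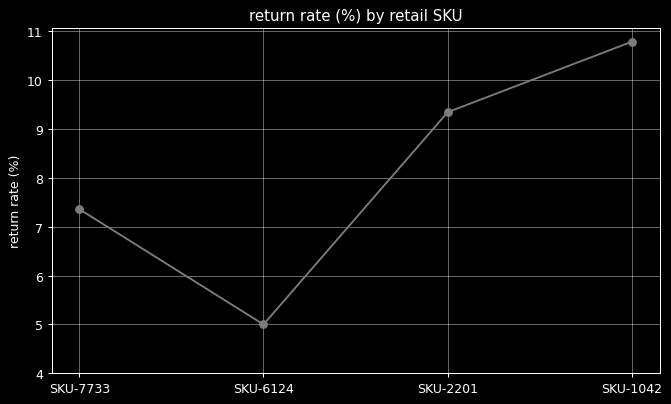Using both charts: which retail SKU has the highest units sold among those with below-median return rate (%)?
SKU-6124

Chart 2 median return rate (%) ≈ 8; below-median retail SKUs: SKU-7733, SKU-6124. Among those, SKU-6124 has the highest units sold (≈ 1800).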